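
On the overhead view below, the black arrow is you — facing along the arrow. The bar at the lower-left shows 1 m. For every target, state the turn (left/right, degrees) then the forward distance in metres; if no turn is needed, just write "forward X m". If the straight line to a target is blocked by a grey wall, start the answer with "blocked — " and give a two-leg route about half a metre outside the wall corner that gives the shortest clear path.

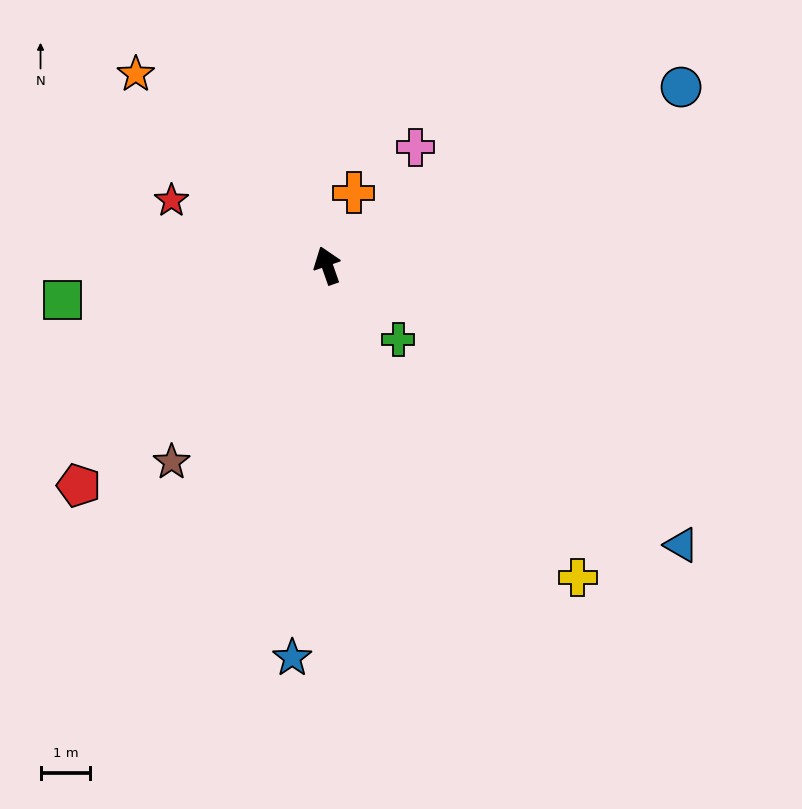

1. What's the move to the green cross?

turn right 155°, forward 2.1 m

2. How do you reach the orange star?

turn left 26°, forward 5.4 m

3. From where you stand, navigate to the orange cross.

turn right 39°, forward 1.6 m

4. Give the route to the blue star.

turn left 156°, forward 7.9 m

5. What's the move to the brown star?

turn left 122°, forward 5.0 m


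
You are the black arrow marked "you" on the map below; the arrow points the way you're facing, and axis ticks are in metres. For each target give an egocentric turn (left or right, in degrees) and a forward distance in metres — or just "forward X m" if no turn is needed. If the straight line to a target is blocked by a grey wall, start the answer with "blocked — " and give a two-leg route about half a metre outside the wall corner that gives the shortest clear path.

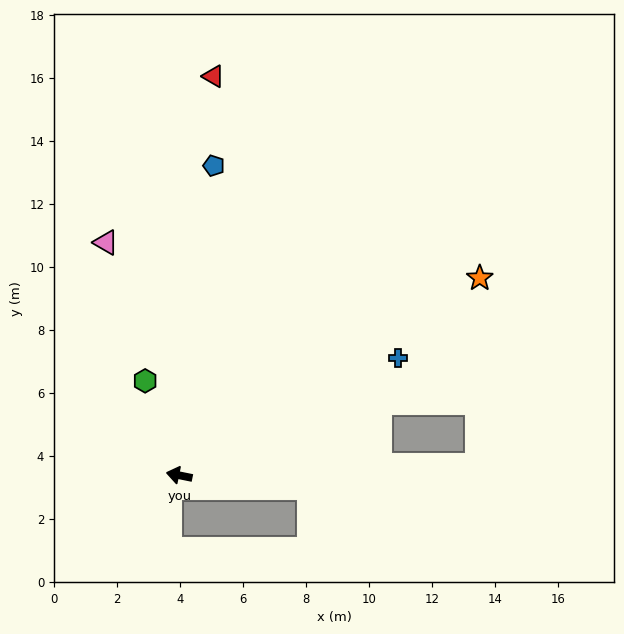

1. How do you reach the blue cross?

turn right 140°, forward 7.9 m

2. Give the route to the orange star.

turn right 135°, forward 11.4 m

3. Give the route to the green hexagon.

turn right 59°, forward 3.2 m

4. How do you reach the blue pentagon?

turn right 85°, forward 9.9 m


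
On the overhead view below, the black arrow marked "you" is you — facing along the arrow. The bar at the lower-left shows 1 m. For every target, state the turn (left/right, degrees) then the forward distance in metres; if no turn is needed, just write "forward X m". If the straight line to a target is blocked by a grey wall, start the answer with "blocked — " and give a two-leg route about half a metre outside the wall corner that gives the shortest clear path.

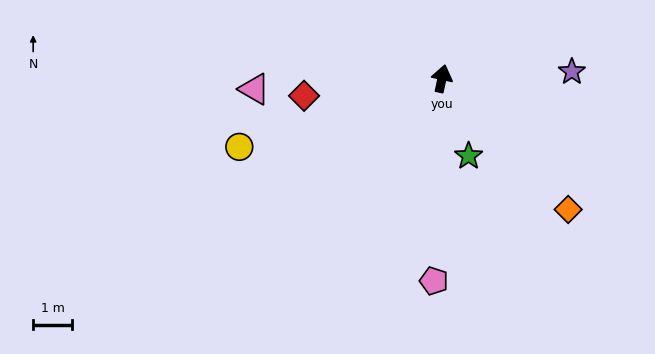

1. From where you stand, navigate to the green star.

turn right 149°, forward 2.1 m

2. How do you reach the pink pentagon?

turn right 170°, forward 5.2 m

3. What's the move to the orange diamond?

turn right 124°, forward 4.7 m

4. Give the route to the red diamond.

turn left 109°, forward 3.6 m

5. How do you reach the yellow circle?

turn left 121°, forward 5.5 m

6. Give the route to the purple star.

turn right 75°, forward 3.4 m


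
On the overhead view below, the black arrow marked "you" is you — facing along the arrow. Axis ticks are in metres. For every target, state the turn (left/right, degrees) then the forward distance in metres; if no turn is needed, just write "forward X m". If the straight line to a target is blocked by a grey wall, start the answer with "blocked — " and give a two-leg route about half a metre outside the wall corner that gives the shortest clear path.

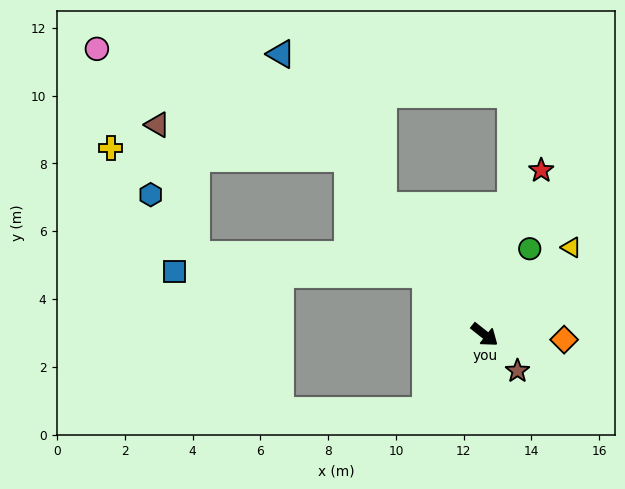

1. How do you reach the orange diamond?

turn left 35°, forward 2.4 m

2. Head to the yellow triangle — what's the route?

turn left 84°, forward 3.6 m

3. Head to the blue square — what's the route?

blocked — turn left 172°, forward 2.5 m, then turn left 46°, forward 7.4 m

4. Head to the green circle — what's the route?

turn left 101°, forward 2.9 m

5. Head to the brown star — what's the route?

turn right 9°, forward 1.4 m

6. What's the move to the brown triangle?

blocked — turn left 166°, forward 6.6 m, then turn left 42°, forward 5.7 m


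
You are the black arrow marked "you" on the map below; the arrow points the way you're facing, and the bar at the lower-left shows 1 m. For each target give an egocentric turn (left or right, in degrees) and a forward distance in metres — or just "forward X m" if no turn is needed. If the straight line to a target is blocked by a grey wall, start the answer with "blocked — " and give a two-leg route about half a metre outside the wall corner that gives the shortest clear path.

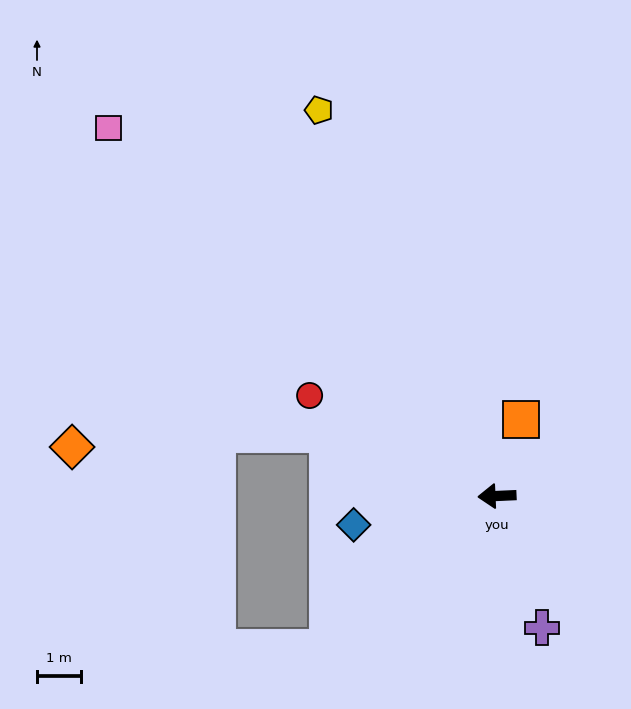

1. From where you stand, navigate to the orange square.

turn right 110°, forward 1.8 m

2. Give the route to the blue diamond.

turn left 9°, forward 3.3 m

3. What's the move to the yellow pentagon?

turn right 68°, forward 9.7 m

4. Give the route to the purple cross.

turn left 106°, forward 3.2 m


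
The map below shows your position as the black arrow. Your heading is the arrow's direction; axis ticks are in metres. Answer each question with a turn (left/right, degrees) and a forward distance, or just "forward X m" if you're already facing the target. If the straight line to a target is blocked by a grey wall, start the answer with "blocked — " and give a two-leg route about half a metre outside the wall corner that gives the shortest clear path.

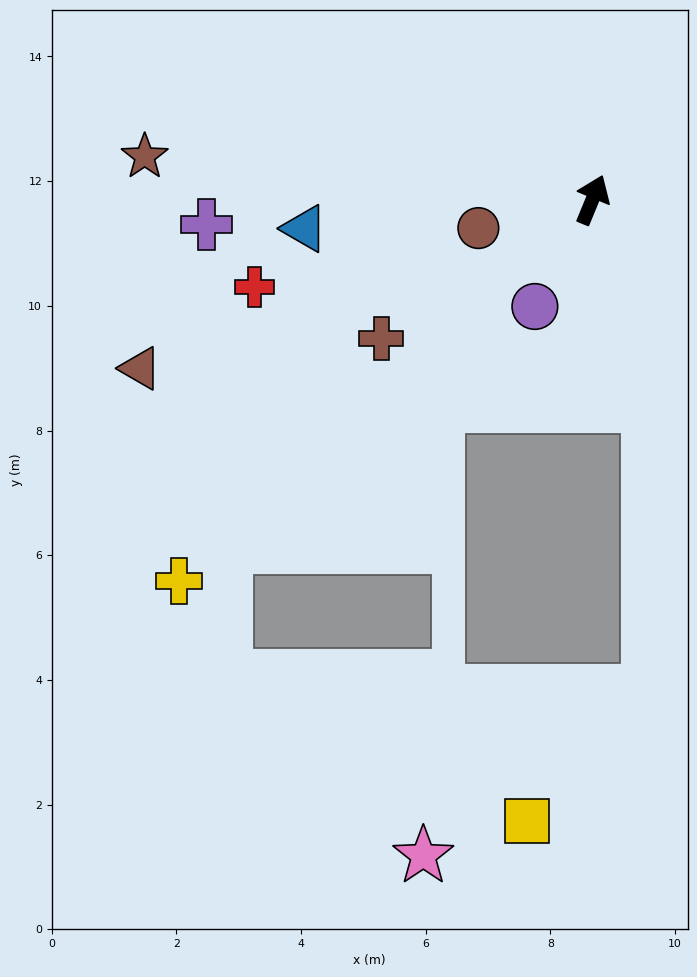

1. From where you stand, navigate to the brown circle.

turn left 126°, forward 1.9 m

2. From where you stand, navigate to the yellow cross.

turn left 155°, forward 9.0 m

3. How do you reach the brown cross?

turn left 146°, forward 4.1 m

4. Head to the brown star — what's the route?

turn left 107°, forward 7.2 m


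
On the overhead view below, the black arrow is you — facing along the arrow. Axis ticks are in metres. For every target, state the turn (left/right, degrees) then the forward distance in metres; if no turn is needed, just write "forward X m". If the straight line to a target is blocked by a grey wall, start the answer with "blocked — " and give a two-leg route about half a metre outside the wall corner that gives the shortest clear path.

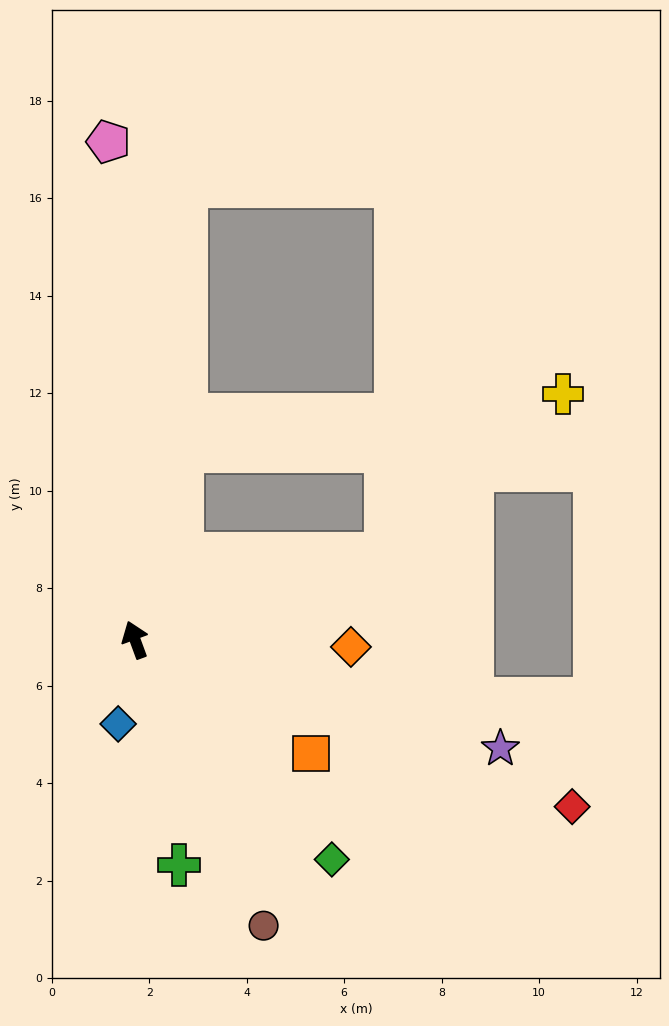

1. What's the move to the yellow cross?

blocked — turn right 91°, forward 5.4 m, then turn left 23°, forward 4.9 m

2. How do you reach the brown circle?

turn right 176°, forward 6.4 m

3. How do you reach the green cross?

turn left 171°, forward 4.7 m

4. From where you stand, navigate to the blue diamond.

turn left 149°, forward 1.8 m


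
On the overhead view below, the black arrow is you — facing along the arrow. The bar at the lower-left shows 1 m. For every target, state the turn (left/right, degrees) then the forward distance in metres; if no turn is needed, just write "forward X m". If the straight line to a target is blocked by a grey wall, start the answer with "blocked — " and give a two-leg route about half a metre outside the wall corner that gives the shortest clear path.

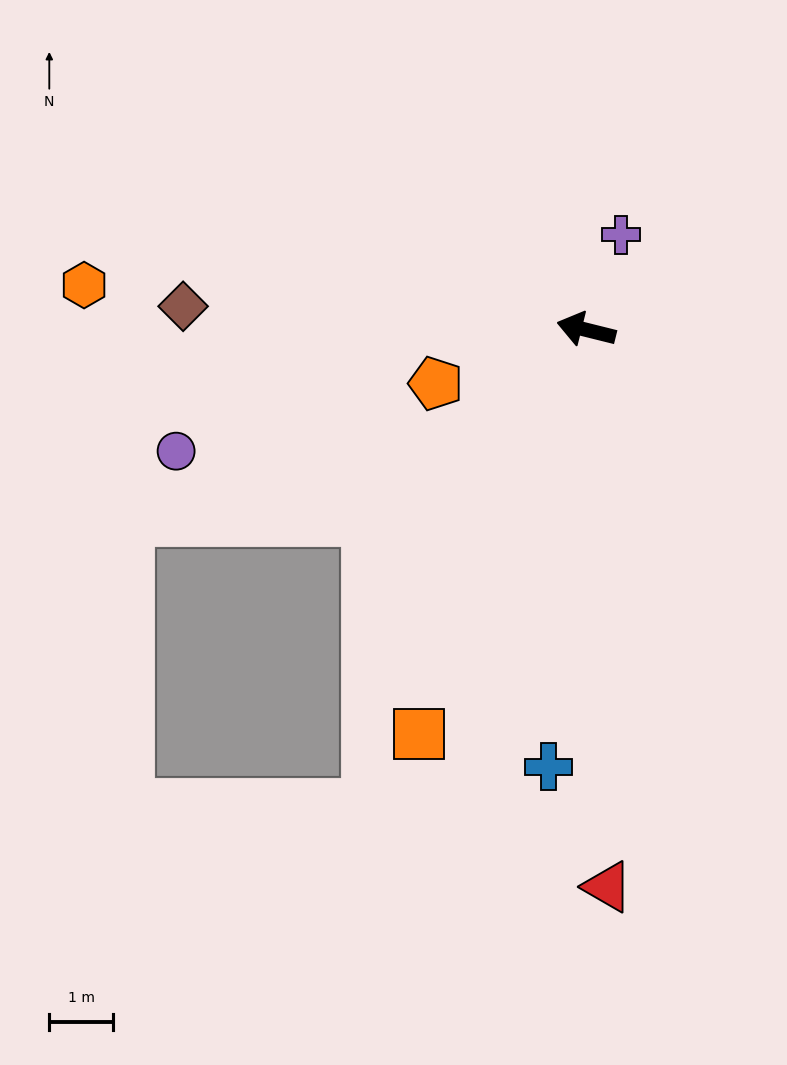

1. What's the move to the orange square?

turn left 82°, forward 6.9 m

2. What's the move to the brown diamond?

turn left 11°, forward 6.4 m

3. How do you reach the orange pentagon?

turn left 34°, forward 2.5 m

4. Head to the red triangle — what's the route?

turn left 106°, forward 8.8 m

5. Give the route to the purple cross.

turn right 96°, forward 1.6 m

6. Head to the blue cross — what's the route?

turn left 99°, forward 6.9 m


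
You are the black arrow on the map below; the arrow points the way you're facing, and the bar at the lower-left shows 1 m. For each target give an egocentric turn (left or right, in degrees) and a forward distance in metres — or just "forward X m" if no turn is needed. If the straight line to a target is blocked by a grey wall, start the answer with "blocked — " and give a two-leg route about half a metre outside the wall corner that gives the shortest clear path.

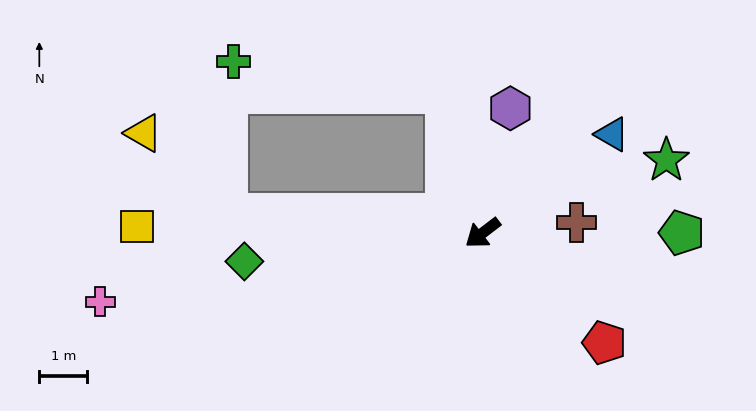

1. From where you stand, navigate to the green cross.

blocked — turn right 112°, forward 3.0 m, then turn left 66°, forward 4.5 m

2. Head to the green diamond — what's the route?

turn right 31°, forward 5.0 m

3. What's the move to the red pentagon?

turn left 101°, forward 3.4 m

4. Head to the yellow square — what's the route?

turn right 38°, forward 7.2 m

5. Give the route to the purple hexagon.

turn right 140°, forward 2.7 m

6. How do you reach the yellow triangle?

blocked — turn right 42°, forward 5.3 m, then turn right 40°, forward 2.4 m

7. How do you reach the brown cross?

turn left 149°, forward 2.0 m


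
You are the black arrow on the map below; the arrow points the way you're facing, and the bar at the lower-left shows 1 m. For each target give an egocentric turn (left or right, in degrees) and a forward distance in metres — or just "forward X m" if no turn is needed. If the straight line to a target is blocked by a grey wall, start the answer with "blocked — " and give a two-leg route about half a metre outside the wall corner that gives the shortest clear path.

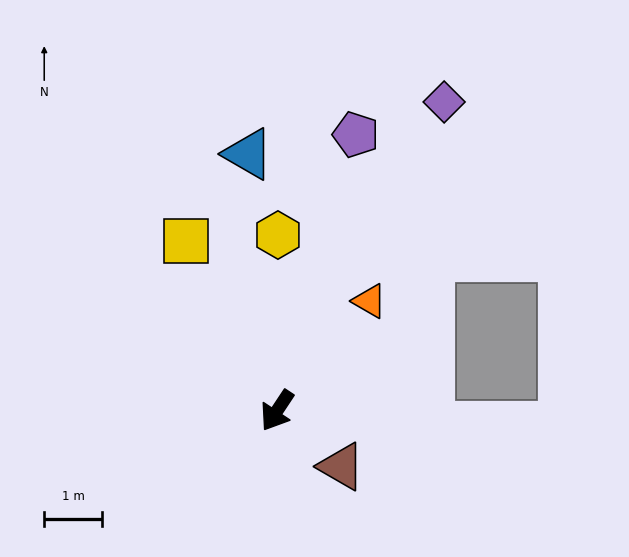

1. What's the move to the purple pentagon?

turn right 162°, forward 5.0 m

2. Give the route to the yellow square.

turn right 118°, forward 3.3 m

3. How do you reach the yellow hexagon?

turn right 147°, forward 3.0 m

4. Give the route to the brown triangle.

turn left 83°, forward 1.5 m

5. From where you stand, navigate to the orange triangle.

turn left 173°, forward 2.5 m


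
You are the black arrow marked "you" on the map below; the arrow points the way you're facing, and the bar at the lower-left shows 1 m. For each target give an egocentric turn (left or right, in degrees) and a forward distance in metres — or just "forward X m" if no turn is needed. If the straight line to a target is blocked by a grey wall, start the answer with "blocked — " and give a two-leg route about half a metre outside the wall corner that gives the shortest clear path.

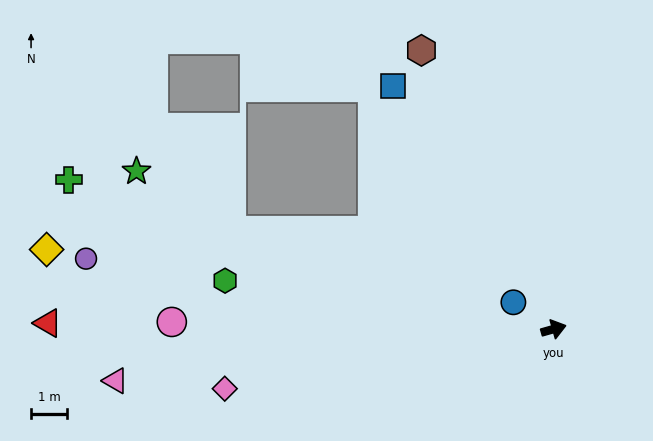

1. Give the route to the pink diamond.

turn left 174°, forward 9.3 m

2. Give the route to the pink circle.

turn left 163°, forward 10.6 m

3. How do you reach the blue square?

turn left 108°, forward 8.1 m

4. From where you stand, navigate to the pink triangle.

turn left 171°, forward 12.2 m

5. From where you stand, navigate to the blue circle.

turn left 131°, forward 1.3 m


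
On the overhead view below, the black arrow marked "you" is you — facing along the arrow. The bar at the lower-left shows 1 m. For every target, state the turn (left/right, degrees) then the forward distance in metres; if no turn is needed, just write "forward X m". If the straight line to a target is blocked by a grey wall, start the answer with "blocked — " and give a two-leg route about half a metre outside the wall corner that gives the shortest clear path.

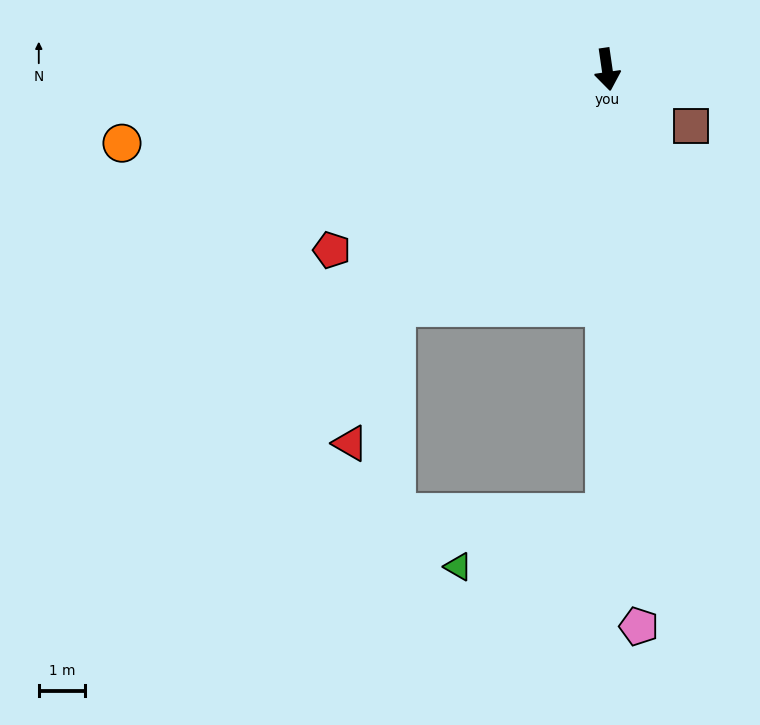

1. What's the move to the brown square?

turn left 48°, forward 2.2 m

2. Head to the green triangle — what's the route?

blocked — turn right 9°, forward 9.6 m, then turn right 69°, forward 3.4 m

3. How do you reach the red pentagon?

turn right 65°, forward 7.1 m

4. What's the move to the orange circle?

turn right 90°, forward 10.6 m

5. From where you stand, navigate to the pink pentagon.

turn right 5°, forward 12.0 m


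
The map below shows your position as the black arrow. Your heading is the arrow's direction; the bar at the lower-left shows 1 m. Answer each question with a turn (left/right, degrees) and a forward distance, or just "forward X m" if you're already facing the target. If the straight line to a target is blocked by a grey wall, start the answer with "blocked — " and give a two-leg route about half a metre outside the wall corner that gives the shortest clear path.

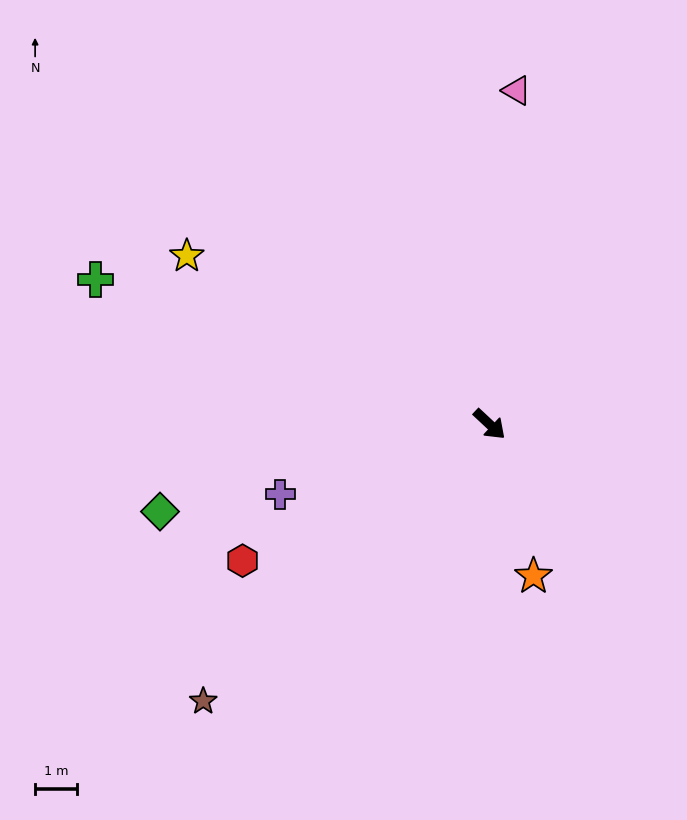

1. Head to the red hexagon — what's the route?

turn right 108°, forward 6.8 m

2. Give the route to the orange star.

turn right 31°, forward 3.8 m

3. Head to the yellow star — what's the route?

turn right 166°, forward 8.4 m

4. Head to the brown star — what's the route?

turn right 93°, forward 9.6 m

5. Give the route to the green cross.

turn right 157°, forward 10.1 m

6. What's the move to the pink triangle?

turn left 128°, forward 8.1 m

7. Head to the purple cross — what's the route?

turn right 119°, forward 5.3 m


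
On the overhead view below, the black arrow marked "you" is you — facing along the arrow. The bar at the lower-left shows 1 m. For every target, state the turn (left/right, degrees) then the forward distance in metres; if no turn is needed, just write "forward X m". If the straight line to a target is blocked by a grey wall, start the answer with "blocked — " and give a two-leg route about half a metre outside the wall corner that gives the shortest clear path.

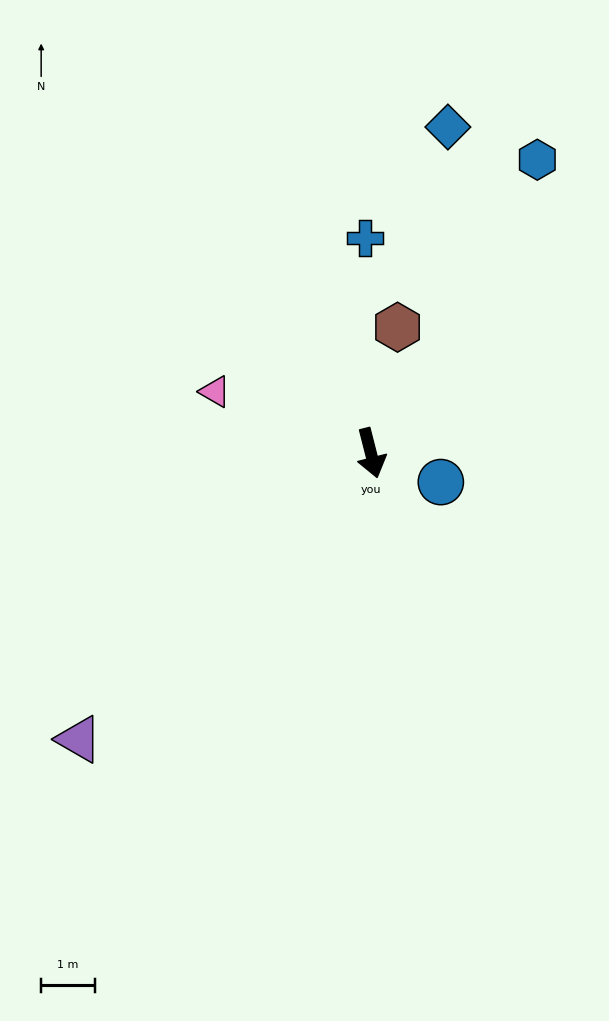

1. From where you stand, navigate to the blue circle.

turn left 53°, forward 1.4 m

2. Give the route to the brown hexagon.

turn left 154°, forward 2.4 m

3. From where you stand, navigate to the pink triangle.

turn right 126°, forward 3.1 m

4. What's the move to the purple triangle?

turn right 60°, forward 7.6 m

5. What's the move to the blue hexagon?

turn left 136°, forward 6.3 m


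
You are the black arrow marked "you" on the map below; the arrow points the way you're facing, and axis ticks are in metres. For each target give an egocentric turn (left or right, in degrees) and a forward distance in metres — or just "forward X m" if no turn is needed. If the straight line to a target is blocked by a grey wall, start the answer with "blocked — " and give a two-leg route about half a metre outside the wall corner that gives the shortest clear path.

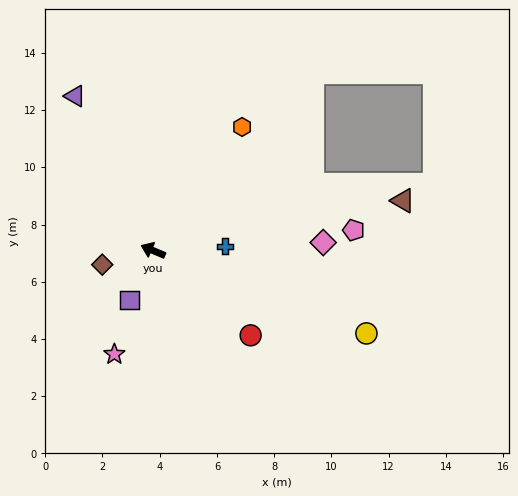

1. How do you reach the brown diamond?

turn left 38°, forward 1.8 m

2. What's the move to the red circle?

turn left 162°, forward 4.5 m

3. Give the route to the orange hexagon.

turn right 103°, forward 5.3 m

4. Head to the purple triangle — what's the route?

turn right 40°, forward 6.0 m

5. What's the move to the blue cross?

turn right 154°, forward 2.5 m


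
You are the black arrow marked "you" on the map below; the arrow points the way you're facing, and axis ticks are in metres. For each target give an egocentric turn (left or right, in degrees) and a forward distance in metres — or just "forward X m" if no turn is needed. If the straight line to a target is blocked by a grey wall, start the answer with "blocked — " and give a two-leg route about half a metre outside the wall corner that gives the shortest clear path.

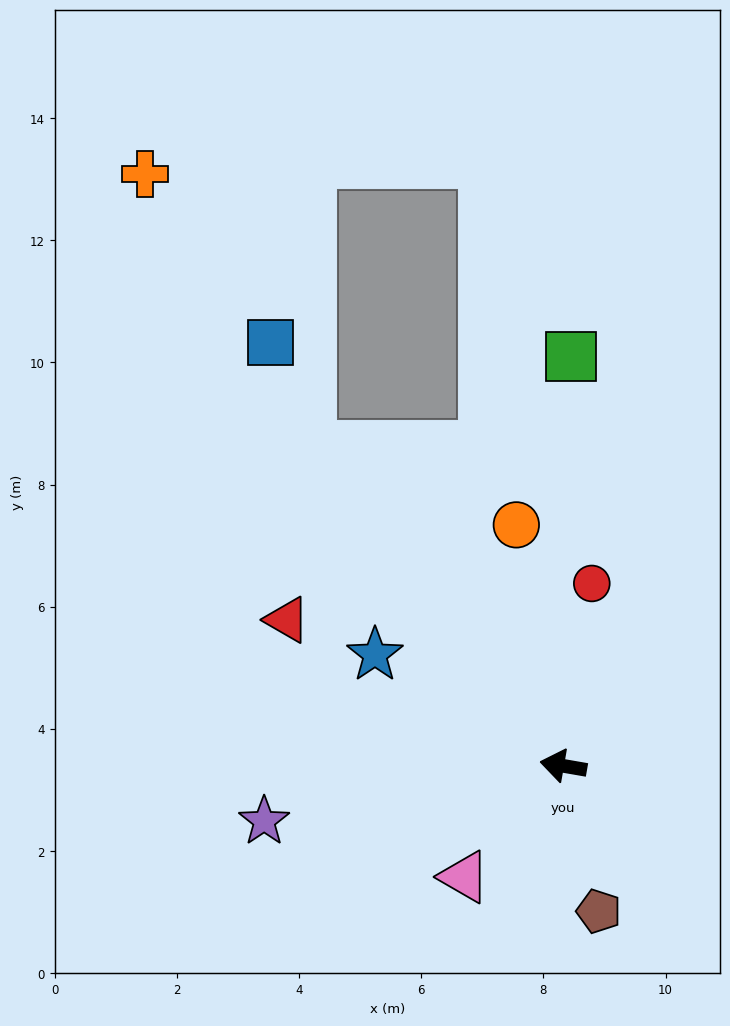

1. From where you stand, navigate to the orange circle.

turn right 69°, forward 4.0 m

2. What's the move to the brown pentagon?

turn left 114°, forward 2.4 m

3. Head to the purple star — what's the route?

turn left 20°, forward 5.0 m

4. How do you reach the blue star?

turn right 21°, forward 3.6 m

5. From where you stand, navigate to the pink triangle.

turn left 58°, forward 2.4 m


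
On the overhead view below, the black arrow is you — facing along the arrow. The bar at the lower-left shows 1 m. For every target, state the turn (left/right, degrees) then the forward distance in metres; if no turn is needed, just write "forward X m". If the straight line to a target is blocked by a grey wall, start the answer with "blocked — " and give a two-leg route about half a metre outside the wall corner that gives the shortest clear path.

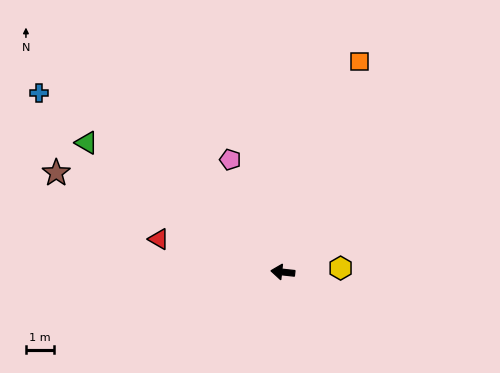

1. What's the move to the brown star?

turn right 17°, forward 8.8 m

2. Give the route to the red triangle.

turn right 9°, forward 4.5 m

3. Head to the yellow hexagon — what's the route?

turn right 170°, forward 2.1 m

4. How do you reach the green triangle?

turn right 27°, forward 8.3 m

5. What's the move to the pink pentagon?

turn right 59°, forward 4.4 m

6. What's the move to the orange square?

turn right 104°, forward 8.0 m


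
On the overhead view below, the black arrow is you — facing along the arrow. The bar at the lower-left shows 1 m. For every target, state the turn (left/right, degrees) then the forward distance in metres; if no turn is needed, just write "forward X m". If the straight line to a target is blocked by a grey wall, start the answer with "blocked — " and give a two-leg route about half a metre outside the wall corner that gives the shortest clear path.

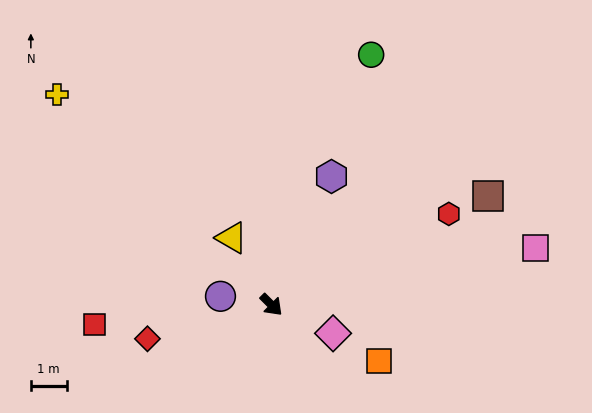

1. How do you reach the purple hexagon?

turn left 110°, forward 4.0 m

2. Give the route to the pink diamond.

turn left 20°, forward 1.9 m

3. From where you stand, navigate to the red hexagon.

turn left 72°, forward 5.6 m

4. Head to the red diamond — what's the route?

turn right 120°, forward 3.6 m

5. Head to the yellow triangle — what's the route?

turn left 166°, forward 2.2 m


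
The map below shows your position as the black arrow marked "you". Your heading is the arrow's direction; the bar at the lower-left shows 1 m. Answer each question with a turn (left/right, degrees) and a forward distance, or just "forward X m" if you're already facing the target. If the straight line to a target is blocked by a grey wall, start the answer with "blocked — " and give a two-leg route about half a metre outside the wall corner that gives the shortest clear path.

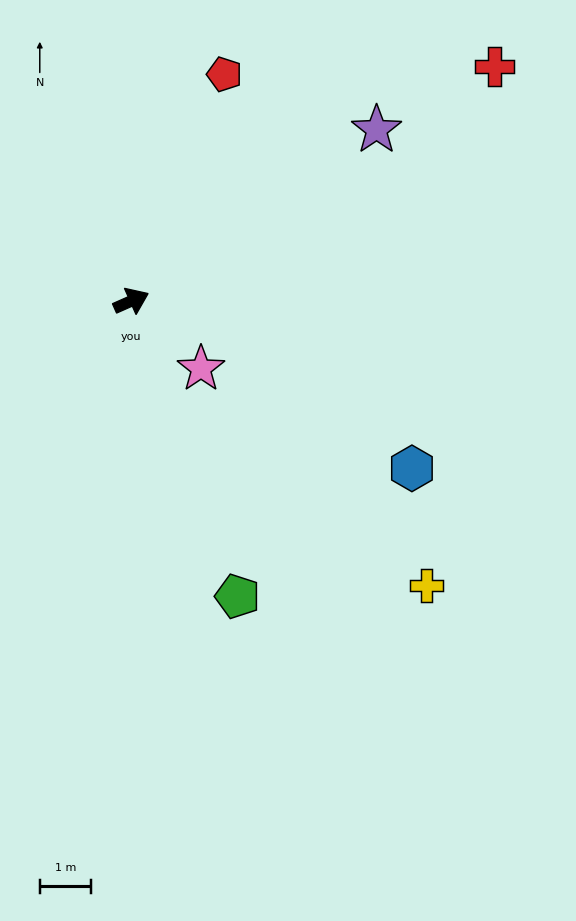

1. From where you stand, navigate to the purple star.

turn left 11°, forward 5.8 m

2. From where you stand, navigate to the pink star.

turn right 68°, forward 1.9 m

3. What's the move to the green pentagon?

turn right 94°, forward 6.1 m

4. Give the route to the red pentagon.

turn left 44°, forward 4.8 m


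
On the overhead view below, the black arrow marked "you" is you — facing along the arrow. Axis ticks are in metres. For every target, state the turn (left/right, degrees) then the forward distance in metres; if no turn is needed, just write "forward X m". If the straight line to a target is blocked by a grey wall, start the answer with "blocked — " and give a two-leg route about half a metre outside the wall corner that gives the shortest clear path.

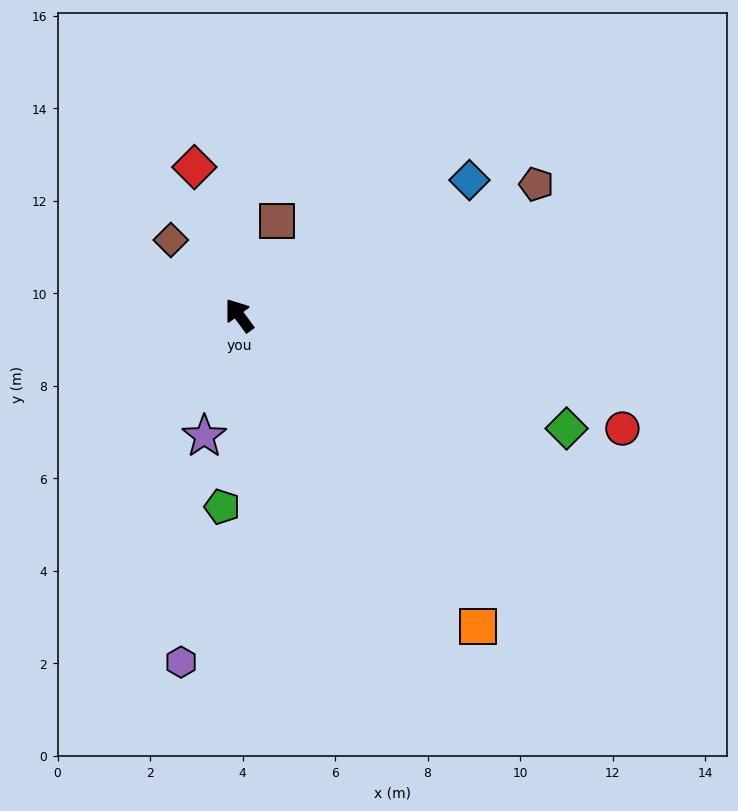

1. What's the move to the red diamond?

turn right 20°, forward 3.3 m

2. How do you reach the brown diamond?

turn left 6°, forward 2.2 m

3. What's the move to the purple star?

turn left 128°, forward 2.7 m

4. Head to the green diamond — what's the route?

turn right 145°, forward 7.5 m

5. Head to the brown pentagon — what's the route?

turn right 103°, forward 7.0 m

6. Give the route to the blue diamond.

turn right 96°, forward 5.8 m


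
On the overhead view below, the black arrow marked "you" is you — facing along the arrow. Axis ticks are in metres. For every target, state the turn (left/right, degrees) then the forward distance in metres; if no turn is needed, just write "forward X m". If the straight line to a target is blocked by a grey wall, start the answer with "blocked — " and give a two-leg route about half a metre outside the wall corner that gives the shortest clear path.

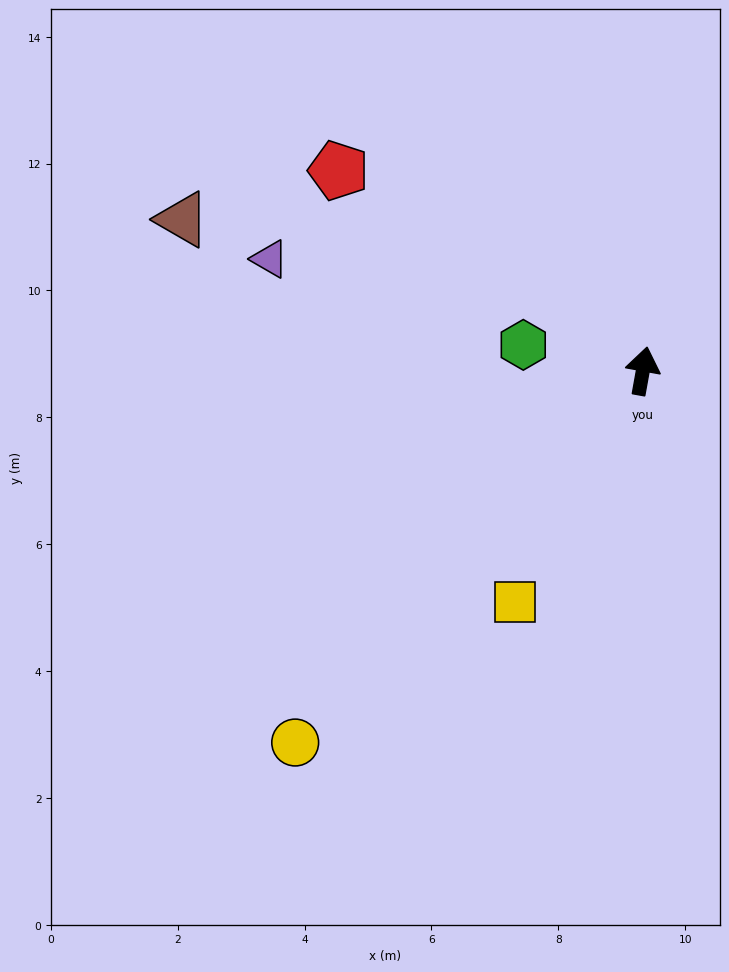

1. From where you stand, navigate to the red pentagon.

turn left 67°, forward 5.7 m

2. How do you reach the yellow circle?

turn left 147°, forward 8.0 m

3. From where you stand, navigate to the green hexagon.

turn left 88°, forward 1.9 m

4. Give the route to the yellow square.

turn left 161°, forward 4.2 m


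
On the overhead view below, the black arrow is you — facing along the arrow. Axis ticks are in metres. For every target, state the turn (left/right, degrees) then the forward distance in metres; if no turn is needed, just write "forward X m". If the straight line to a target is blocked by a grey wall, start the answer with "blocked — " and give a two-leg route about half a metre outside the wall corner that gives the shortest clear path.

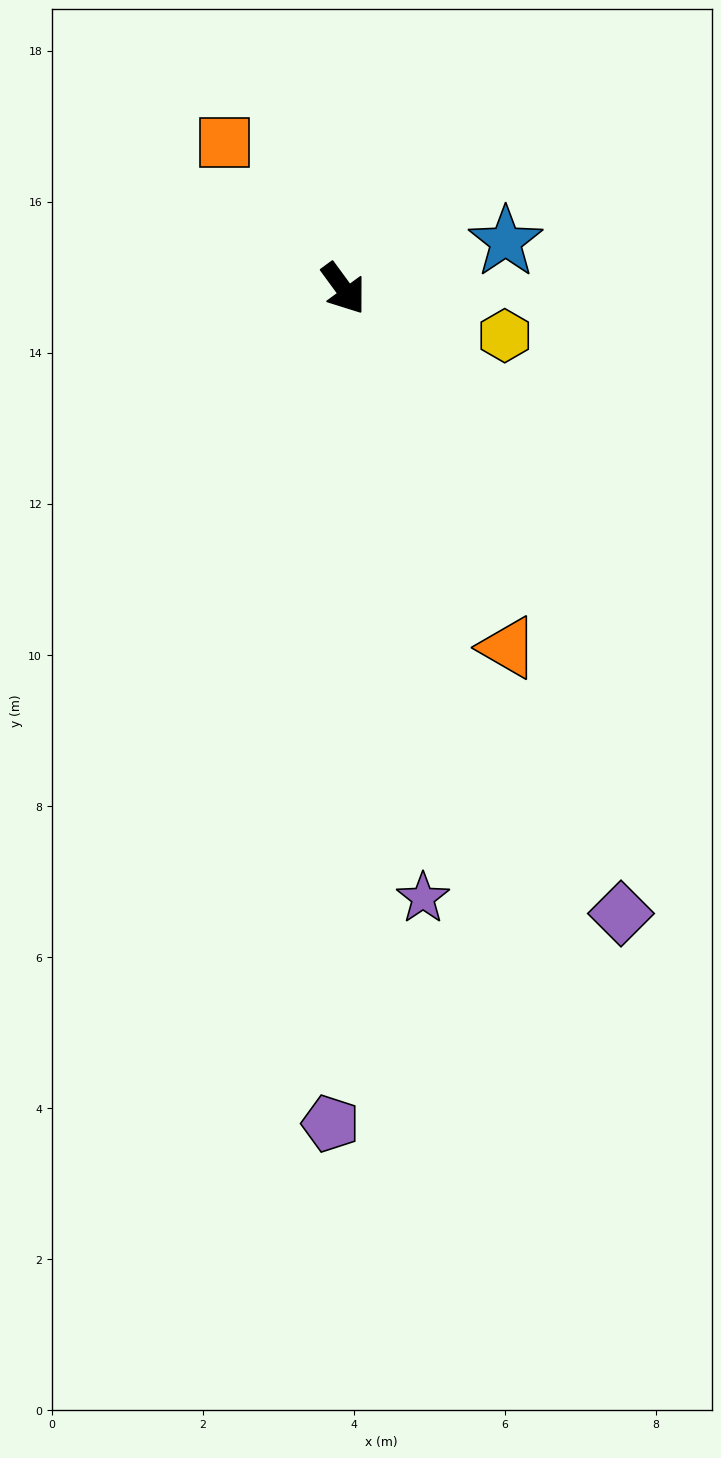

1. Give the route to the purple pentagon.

turn right 37°, forward 11.1 m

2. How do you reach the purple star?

turn right 29°, forward 8.1 m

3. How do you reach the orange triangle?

turn right 12°, forward 5.2 m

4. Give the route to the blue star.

turn left 70°, forward 2.2 m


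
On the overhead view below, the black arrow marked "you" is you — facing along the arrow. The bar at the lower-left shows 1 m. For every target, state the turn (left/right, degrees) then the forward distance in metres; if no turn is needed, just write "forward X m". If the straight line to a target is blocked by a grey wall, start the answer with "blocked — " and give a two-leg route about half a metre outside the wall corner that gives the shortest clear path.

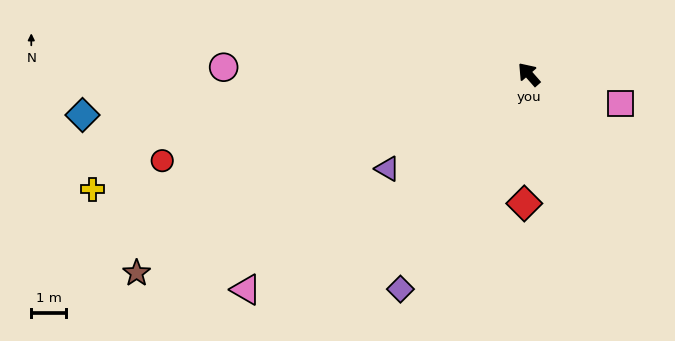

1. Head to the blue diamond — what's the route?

turn left 54°, forward 13.0 m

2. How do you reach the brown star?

turn left 76°, forward 12.8 m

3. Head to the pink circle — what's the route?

turn left 47°, forward 8.9 m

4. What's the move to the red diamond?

turn left 137°, forward 3.8 m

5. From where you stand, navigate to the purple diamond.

turn left 108°, forward 7.3 m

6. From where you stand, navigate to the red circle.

turn left 62°, forward 11.0 m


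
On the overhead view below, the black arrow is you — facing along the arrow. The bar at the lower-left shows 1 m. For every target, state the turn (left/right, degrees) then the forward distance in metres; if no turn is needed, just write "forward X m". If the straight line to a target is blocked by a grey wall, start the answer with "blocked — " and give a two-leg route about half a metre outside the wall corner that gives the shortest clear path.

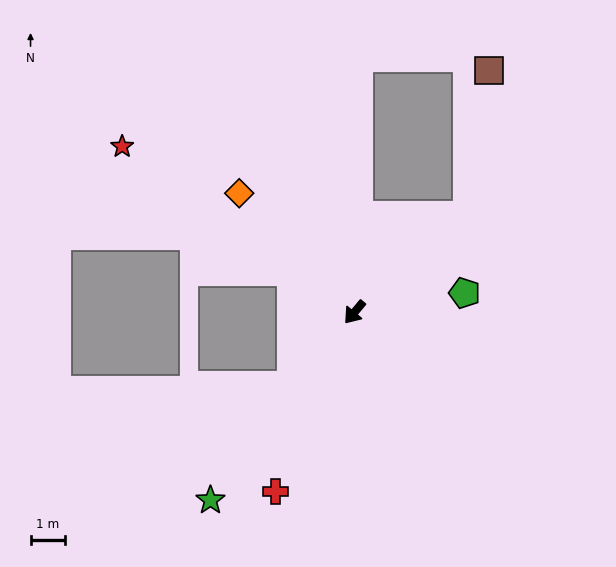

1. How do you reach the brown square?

blocked — turn left 170°, forward 4.2 m, then turn left 41°, forward 4.2 m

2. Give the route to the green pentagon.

turn left 140°, forward 3.2 m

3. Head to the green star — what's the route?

turn left 2°, forward 6.8 m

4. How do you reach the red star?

turn right 86°, forward 8.2 m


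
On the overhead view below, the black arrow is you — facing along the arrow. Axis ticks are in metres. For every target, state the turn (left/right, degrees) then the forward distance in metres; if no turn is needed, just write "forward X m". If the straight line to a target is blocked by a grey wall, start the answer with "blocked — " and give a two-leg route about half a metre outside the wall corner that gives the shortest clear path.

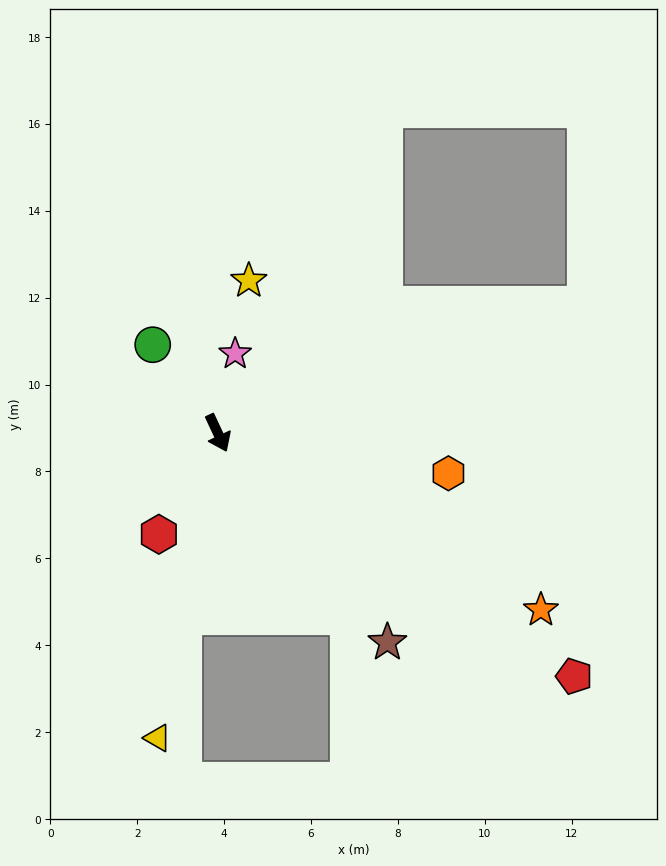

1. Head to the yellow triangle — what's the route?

turn right 36°, forward 7.2 m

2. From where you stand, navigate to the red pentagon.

turn left 31°, forward 9.9 m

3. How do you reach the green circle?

turn right 169°, forward 2.5 m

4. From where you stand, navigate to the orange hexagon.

turn left 55°, forward 5.4 m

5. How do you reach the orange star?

turn left 36°, forward 8.5 m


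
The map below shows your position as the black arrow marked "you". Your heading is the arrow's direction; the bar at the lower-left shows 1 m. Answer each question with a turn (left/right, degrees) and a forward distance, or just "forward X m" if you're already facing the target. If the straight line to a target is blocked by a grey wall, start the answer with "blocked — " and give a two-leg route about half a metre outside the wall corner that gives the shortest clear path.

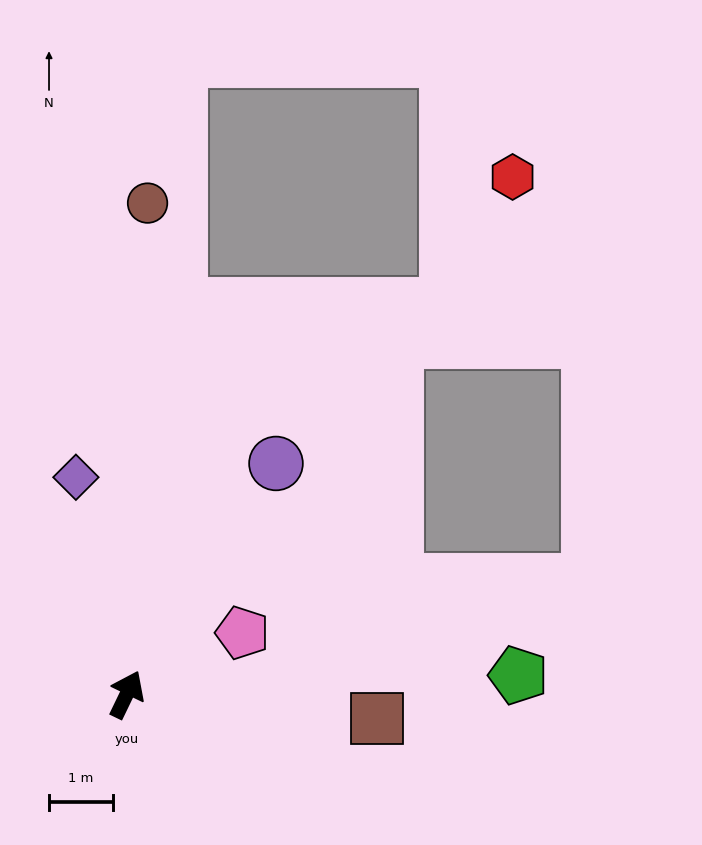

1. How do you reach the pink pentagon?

turn right 36°, forward 2.0 m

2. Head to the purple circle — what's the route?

turn right 7°, forward 4.3 m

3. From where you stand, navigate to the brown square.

turn right 70°, forward 3.9 m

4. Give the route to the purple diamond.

turn left 39°, forward 3.5 m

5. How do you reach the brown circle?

turn left 23°, forward 7.7 m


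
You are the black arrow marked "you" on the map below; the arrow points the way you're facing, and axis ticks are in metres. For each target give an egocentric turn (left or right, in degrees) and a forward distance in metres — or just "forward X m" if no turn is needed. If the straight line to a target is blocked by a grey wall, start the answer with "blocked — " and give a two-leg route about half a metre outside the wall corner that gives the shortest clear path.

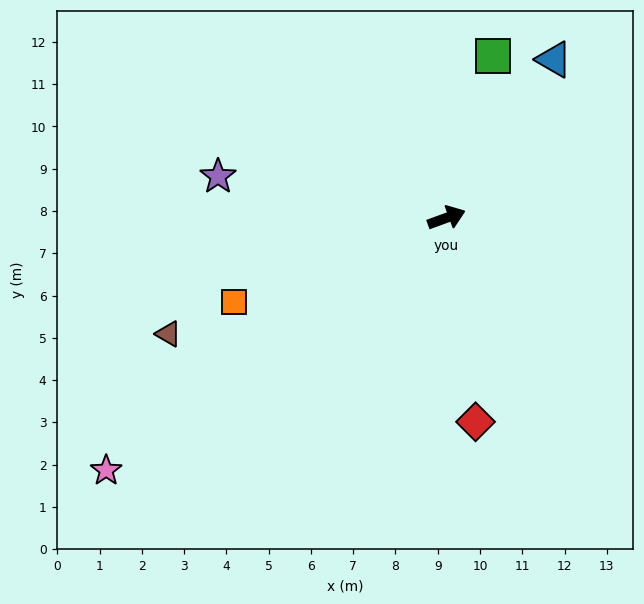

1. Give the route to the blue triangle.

turn left 36°, forward 4.5 m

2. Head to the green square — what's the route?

turn left 54°, forward 4.0 m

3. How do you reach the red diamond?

turn right 102°, forward 4.9 m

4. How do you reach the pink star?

turn right 164°, forward 10.0 m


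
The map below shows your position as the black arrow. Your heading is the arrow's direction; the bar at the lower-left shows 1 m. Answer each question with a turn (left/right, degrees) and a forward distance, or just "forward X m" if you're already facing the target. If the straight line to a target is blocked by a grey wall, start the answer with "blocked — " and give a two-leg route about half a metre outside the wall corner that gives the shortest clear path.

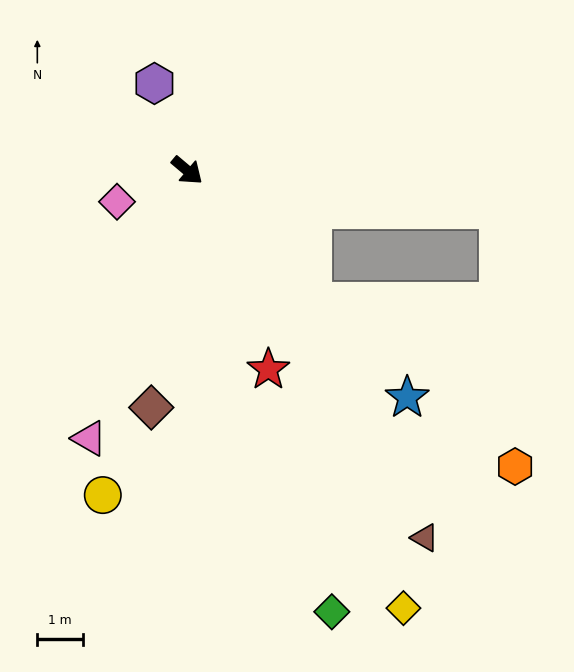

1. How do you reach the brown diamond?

turn right 58°, forward 5.2 m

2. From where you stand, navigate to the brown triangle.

turn right 17°, forward 9.5 m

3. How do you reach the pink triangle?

turn right 70°, forward 6.2 m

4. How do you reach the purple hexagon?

turn left 151°, forward 2.0 m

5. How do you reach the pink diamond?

turn right 116°, forward 1.7 m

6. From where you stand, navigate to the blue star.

turn right 6°, forward 6.9 m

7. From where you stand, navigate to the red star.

turn right 28°, forward 4.7 m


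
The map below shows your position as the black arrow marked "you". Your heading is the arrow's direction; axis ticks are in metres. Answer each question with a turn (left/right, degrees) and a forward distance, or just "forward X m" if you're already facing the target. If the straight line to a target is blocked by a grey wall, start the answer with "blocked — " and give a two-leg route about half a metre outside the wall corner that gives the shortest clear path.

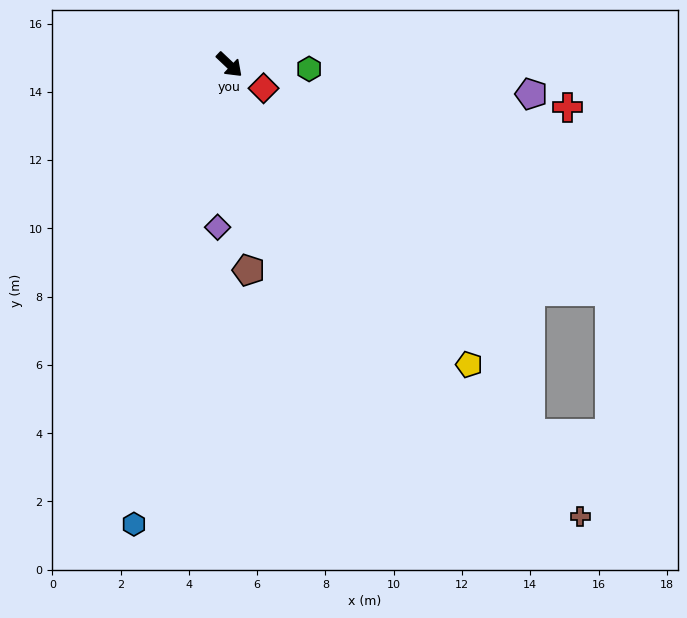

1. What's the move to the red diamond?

turn left 9°, forward 1.2 m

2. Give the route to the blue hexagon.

turn right 58°, forward 13.7 m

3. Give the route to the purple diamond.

turn right 51°, forward 4.8 m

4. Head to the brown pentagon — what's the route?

turn right 41°, forward 6.0 m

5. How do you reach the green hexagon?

turn left 40°, forward 2.3 m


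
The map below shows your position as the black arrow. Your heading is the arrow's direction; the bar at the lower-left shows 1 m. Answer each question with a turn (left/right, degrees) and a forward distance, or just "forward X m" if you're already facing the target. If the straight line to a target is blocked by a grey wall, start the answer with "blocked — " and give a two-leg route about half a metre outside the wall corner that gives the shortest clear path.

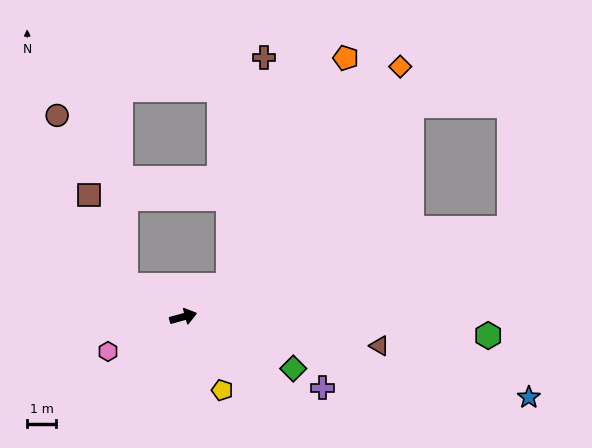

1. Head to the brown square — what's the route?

blocked — turn left 135°, forward 2.3 m, then turn right 38°, forward 3.4 m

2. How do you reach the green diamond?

turn right 40°, forward 4.2 m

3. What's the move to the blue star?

turn right 28°, forward 12.3 m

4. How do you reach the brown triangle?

turn right 24°, forward 6.9 m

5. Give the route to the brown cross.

blocked — turn left 20°, forward 1.9 m, then turn left 46°, forward 8.0 m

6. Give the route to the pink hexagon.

turn right 171°, forward 2.9 m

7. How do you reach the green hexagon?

turn right 19°, forward 10.6 m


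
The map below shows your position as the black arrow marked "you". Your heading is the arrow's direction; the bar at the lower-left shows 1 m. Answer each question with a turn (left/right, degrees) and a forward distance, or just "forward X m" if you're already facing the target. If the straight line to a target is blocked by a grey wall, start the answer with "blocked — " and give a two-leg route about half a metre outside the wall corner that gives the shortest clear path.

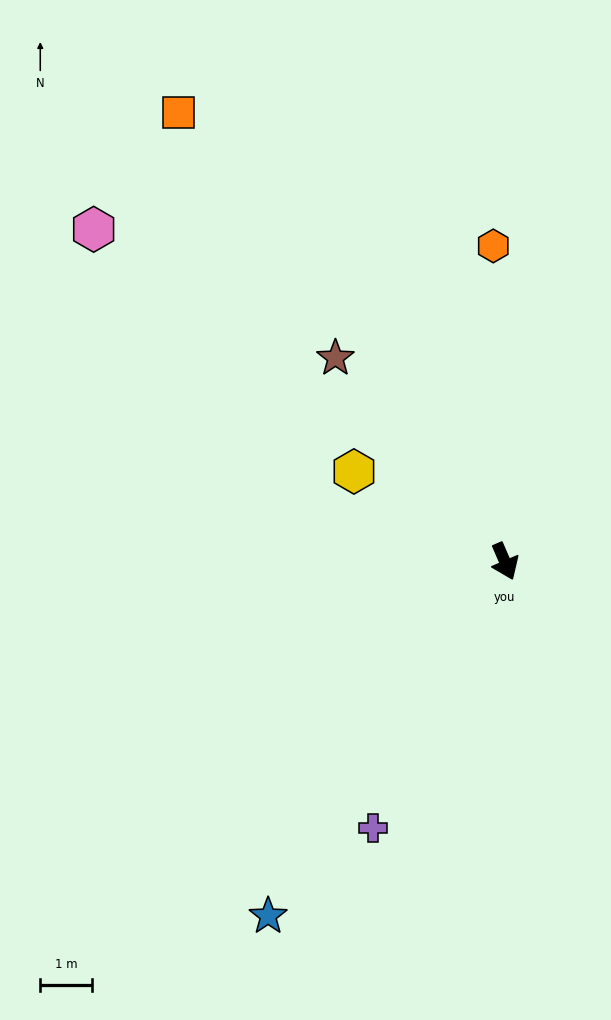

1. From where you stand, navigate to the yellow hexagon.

turn right 144°, forward 3.4 m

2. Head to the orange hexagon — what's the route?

turn left 159°, forward 6.1 m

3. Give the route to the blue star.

turn right 57°, forward 8.3 m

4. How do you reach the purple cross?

turn right 50°, forward 5.8 m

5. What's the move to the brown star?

turn right 164°, forward 5.1 m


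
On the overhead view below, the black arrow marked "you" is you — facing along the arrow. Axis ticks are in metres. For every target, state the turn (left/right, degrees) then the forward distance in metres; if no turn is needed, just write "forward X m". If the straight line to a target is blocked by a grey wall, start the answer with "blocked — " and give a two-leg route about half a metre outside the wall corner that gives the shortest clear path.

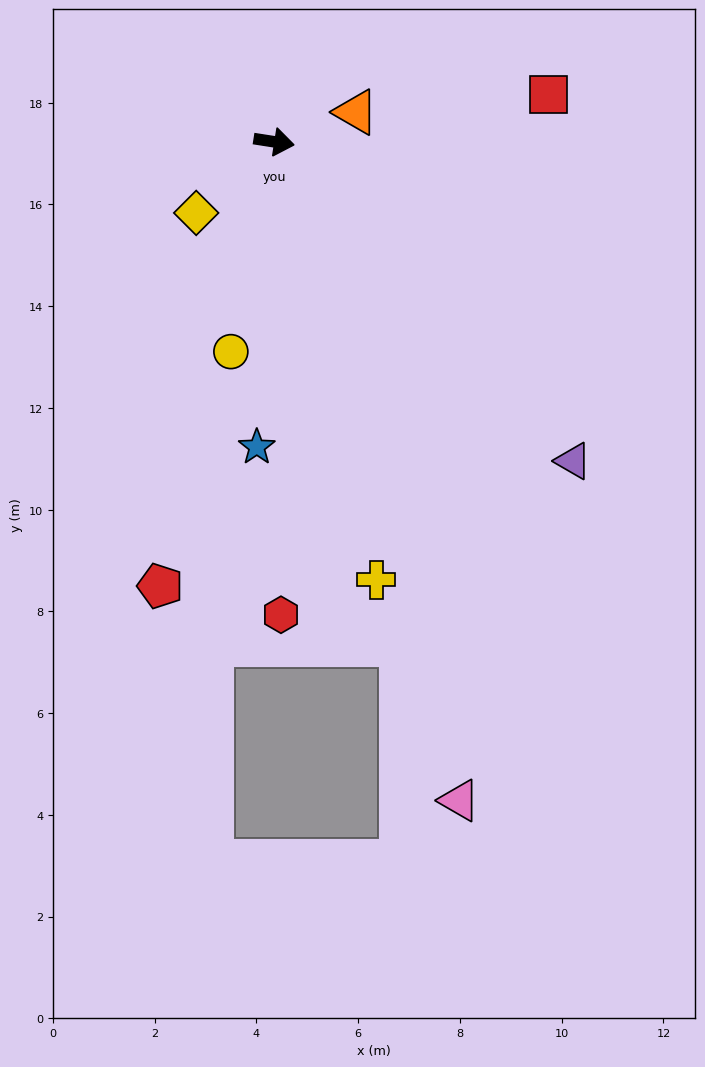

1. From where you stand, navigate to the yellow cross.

turn right 68°, forward 8.8 m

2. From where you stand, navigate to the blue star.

turn right 84°, forward 6.0 m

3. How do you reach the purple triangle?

turn right 38°, forward 8.6 m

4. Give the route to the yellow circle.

turn right 93°, forward 4.2 m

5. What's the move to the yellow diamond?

turn right 129°, forward 2.1 m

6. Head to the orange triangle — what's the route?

turn left 29°, forward 1.7 m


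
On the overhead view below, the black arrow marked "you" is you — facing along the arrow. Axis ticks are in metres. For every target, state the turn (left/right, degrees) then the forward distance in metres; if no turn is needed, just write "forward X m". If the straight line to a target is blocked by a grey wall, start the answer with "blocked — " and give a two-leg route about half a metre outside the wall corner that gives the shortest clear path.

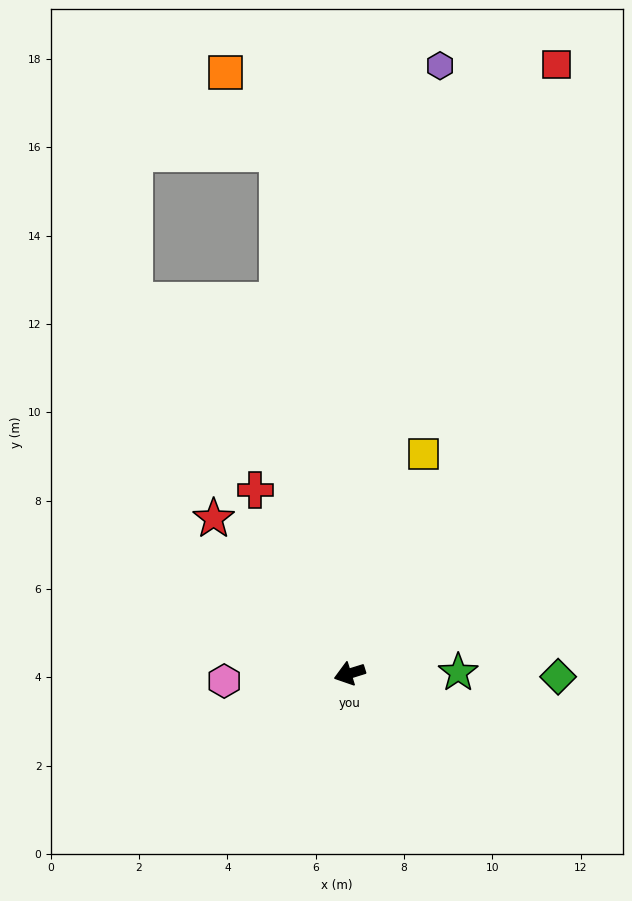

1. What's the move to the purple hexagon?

turn right 116°, forward 13.9 m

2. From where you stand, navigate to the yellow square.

turn right 126°, forward 5.2 m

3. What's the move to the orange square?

blocked — turn right 99°, forward 11.9 m, then turn left 25°, forward 2.2 m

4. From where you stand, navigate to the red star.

turn right 66°, forward 4.7 m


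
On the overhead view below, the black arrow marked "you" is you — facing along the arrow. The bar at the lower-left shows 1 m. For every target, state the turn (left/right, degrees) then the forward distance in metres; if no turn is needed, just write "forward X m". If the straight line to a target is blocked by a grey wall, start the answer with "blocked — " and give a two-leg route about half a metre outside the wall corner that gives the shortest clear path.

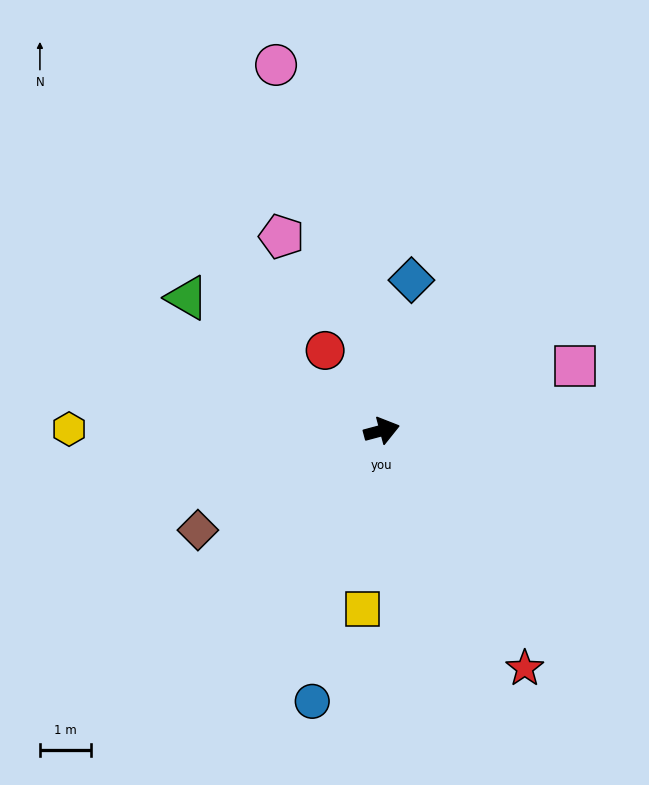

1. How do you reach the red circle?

turn left 110°, forward 1.9 m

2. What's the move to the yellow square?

turn right 111°, forward 3.5 m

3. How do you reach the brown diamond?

turn right 167°, forward 4.1 m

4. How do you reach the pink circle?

turn left 91°, forward 7.5 m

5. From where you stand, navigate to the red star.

turn right 74°, forward 5.5 m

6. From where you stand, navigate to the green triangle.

turn left 131°, forward 4.6 m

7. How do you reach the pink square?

turn left 4°, forward 4.0 m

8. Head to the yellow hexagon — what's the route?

turn left 165°, forward 6.1 m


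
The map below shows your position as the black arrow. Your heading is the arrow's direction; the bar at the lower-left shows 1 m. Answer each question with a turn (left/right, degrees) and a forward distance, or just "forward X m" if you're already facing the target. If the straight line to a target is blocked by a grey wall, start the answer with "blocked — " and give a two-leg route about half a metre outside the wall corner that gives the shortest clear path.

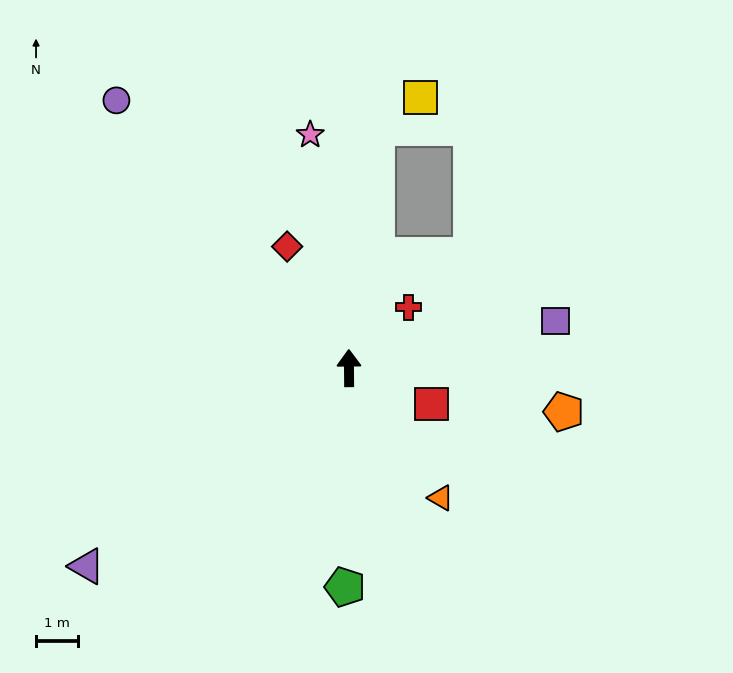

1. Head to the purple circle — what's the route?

turn left 40°, forward 8.4 m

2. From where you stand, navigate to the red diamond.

turn left 26°, forward 3.2 m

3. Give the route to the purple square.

turn right 78°, forward 5.0 m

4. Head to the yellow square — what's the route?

blocked — turn right 7°, forward 5.7 m, then turn right 49°, forward 1.3 m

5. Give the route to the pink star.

turn left 9°, forward 5.6 m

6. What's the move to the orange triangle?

turn right 145°, forward 3.8 m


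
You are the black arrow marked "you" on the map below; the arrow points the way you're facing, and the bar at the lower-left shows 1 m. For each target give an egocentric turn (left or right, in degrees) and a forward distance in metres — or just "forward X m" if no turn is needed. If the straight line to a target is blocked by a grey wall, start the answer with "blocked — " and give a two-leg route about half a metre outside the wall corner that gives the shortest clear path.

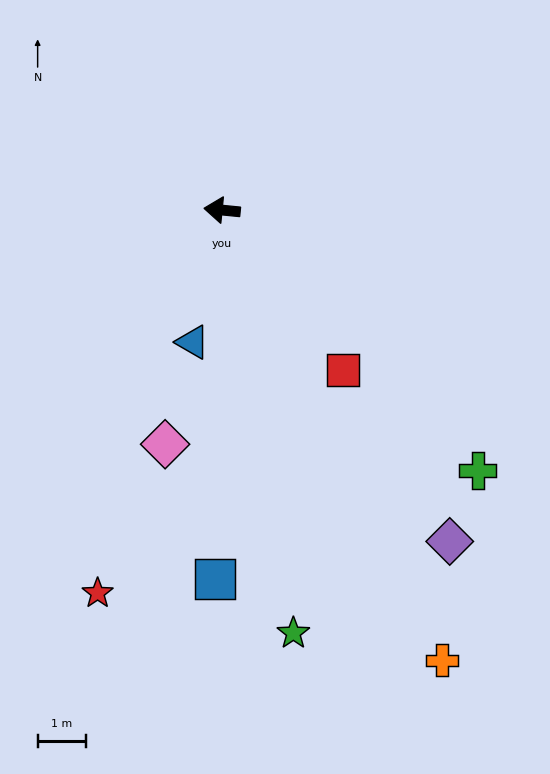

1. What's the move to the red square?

turn left 133°, forward 4.2 m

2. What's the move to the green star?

turn left 105°, forward 8.9 m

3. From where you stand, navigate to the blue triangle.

turn left 83°, forward 2.8 m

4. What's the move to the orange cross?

turn left 122°, forward 10.4 m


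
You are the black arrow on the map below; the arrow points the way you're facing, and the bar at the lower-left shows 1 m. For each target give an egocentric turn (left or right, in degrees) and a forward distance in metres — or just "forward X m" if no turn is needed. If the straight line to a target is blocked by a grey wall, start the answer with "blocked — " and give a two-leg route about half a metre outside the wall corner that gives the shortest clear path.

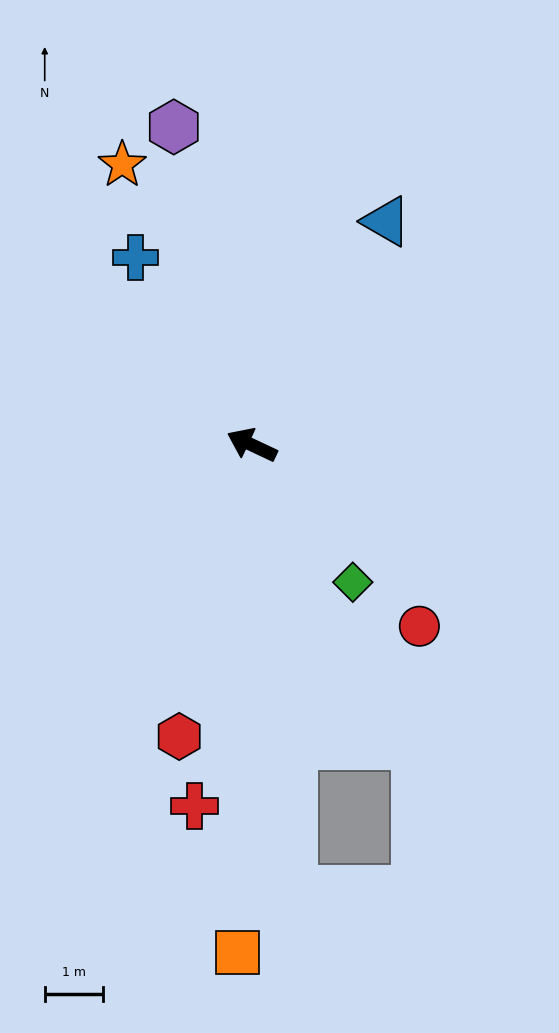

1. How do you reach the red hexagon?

turn left 101°, forward 5.2 m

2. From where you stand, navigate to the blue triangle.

turn right 96°, forward 4.5 m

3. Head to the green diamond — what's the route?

turn left 152°, forward 2.9 m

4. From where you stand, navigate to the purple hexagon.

turn right 51°, forward 5.7 m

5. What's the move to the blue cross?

turn right 33°, forward 3.8 m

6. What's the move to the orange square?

turn left 114°, forward 8.8 m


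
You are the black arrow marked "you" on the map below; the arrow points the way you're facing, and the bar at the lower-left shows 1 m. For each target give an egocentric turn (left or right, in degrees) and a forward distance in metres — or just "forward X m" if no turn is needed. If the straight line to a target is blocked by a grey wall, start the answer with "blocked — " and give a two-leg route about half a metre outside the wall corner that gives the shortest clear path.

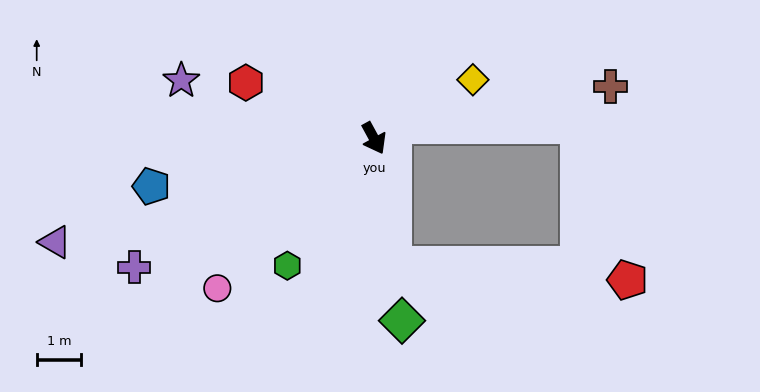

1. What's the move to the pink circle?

turn right 75°, forward 4.9 m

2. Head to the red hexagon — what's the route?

turn right 142°, forward 3.2 m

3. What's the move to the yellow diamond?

turn left 92°, forward 2.6 m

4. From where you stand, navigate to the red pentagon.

blocked — turn right 20°, forward 2.9 m, then turn left 78°, forward 5.3 m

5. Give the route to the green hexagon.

turn right 63°, forward 3.5 m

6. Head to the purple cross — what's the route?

turn right 90°, forward 6.2 m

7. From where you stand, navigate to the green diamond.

turn right 20°, forward 4.2 m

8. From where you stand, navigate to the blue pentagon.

turn right 106°, forward 5.2 m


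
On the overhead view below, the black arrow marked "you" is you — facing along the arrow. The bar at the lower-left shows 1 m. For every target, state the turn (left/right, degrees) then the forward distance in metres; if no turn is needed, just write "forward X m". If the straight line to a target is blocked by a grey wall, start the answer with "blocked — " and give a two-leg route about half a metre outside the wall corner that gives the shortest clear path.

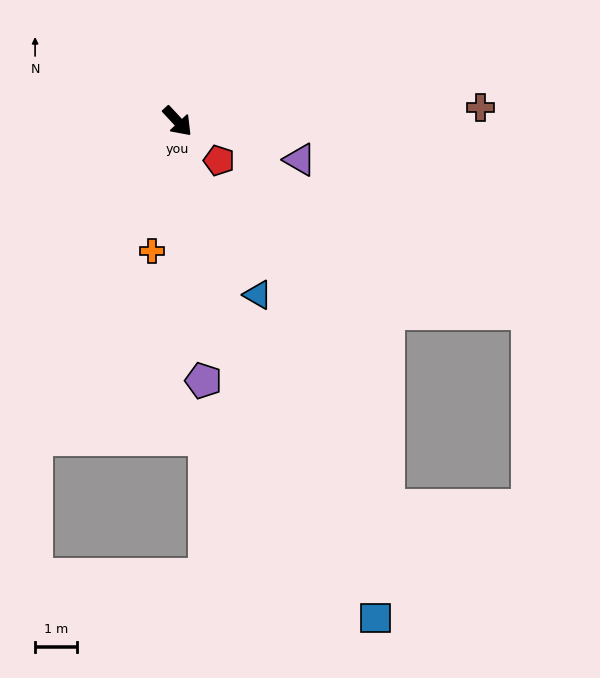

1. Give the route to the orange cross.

turn right 54°, forward 3.2 m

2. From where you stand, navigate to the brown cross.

turn left 50°, forward 7.3 m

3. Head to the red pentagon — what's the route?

turn left 4°, forward 1.4 m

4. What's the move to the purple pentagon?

turn right 37°, forward 6.3 m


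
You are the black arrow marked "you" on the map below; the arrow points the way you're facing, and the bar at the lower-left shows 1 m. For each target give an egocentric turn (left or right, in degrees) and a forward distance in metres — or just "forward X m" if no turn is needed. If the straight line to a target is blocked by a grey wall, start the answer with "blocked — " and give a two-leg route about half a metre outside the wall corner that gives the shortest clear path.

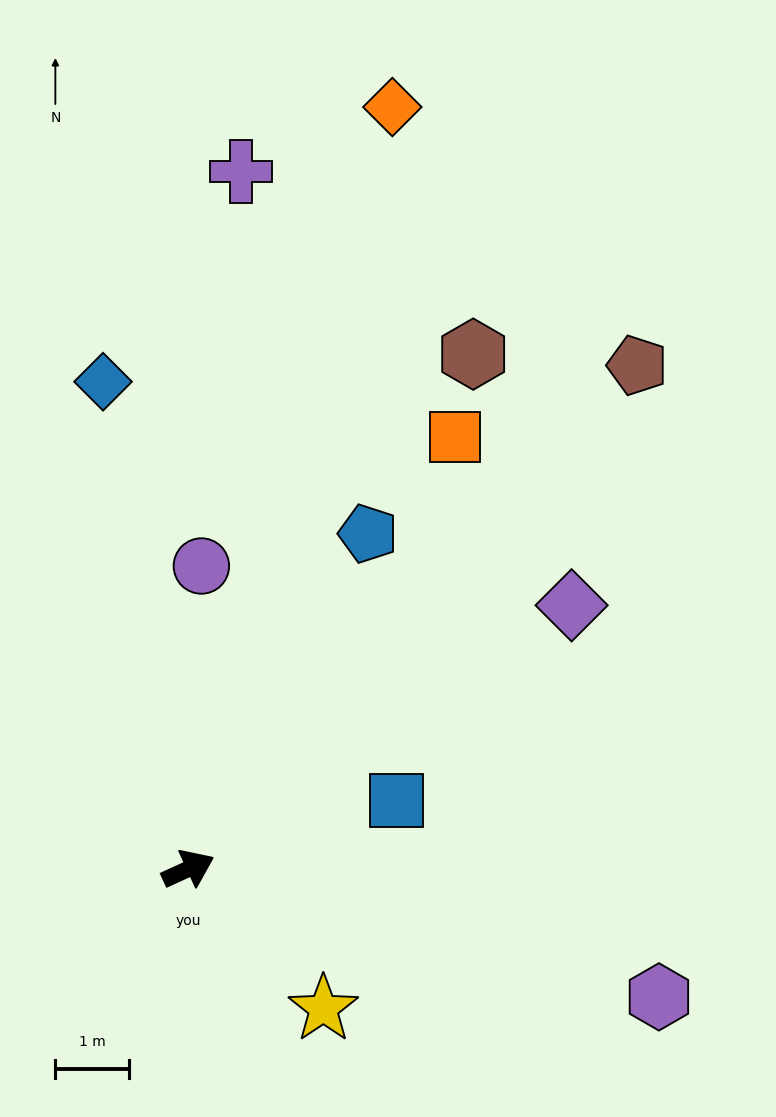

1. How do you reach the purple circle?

turn left 63°, forward 4.1 m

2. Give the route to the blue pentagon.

turn left 37°, forward 5.2 m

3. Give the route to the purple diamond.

turn left 10°, forward 6.3 m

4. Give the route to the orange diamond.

turn left 50°, forward 10.7 m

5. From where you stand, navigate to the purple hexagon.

turn right 40°, forward 6.6 m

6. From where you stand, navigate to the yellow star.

turn right 71°, forward 2.6 m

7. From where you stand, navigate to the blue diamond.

turn left 75°, forward 6.7 m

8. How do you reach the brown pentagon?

turn left 24°, forward 9.2 m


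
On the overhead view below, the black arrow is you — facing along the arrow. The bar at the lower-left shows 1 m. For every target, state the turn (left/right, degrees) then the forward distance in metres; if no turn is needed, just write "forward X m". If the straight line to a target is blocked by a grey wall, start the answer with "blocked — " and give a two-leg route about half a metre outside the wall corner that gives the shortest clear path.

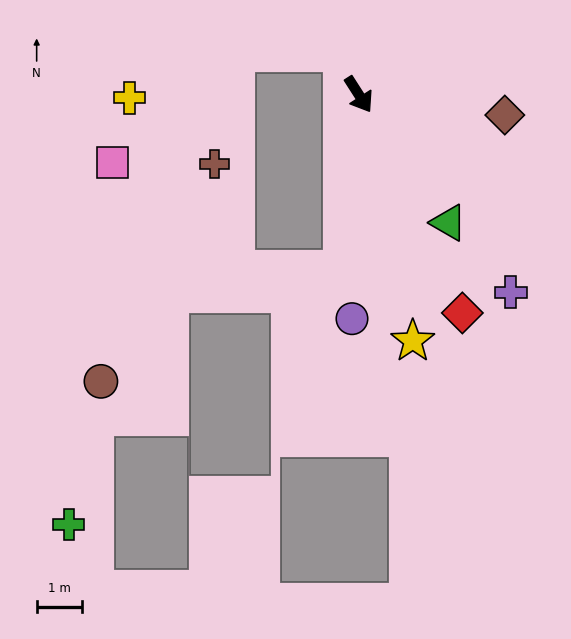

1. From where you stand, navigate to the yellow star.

turn right 20°, forward 5.6 m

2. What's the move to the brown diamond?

turn left 49°, forward 3.3 m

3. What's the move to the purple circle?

turn right 34°, forward 5.0 m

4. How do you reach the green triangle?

turn left 2°, forward 3.5 m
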